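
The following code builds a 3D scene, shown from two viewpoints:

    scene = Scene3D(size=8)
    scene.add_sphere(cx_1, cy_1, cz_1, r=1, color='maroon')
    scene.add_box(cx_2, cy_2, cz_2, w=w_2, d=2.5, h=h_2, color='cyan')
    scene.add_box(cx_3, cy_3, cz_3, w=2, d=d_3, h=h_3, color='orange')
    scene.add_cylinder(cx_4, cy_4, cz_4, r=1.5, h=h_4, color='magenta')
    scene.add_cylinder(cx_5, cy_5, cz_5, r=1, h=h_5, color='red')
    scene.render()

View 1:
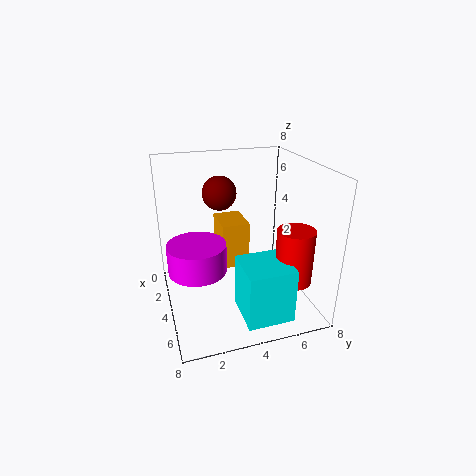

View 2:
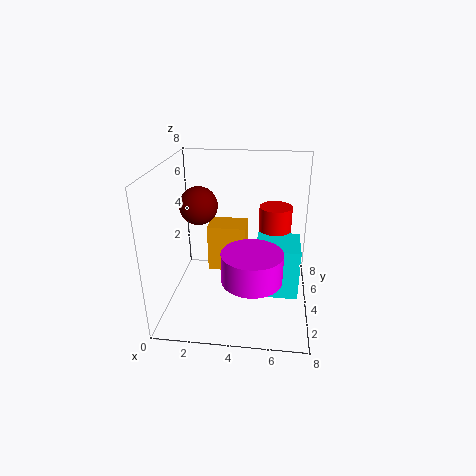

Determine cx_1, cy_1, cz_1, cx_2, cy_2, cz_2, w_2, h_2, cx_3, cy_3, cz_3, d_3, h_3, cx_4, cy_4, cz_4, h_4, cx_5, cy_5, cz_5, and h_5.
cx_1 = 2
cy_1 = 3.5
cz_1 = 6
cx_2 = 5
cy_2 = 3.5
cz_2 = 0.5
w_2 = 2.5
h_2 = 3
cx_3 = 2.5
cy_3 = 3
cz_3 = 2.5
d_3 = 1.5
h_3 = 2.5
cx_4 = 5
cy_4 = 1.5
cz_4 = 3
h_4 = 1.5
cx_5 = 6
cy_5 = 6.5
cz_5 = 2
h_5 = 3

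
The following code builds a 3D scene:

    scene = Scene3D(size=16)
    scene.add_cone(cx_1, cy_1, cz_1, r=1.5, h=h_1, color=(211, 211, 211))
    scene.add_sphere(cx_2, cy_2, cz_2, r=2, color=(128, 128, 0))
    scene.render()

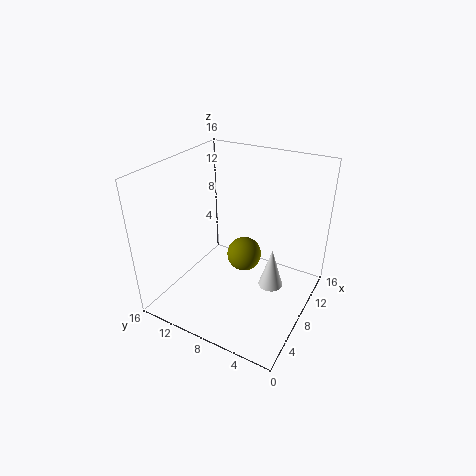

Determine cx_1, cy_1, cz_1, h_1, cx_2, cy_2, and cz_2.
cx_1 = 11
cy_1 = 5
cz_1 = 0.5
h_1 = 5
cx_2 = 9.5
cy_2 = 8
cz_2 = 5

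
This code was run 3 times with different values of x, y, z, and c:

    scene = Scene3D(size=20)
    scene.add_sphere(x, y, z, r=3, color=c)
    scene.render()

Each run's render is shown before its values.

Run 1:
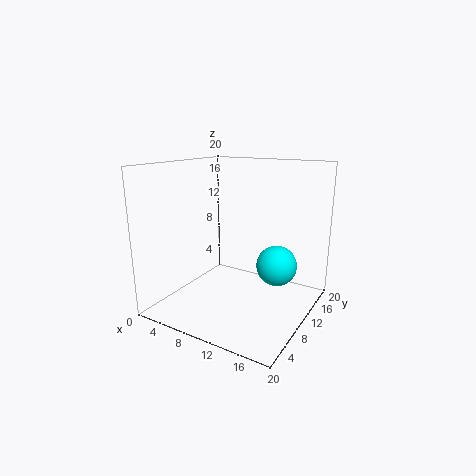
x = 14
y = 14.5
z = 5
c = 'cyan'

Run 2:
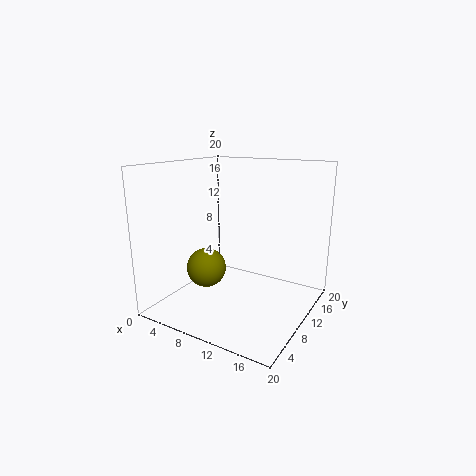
x = 4
y = 10.5
z = 4
c = 'olive'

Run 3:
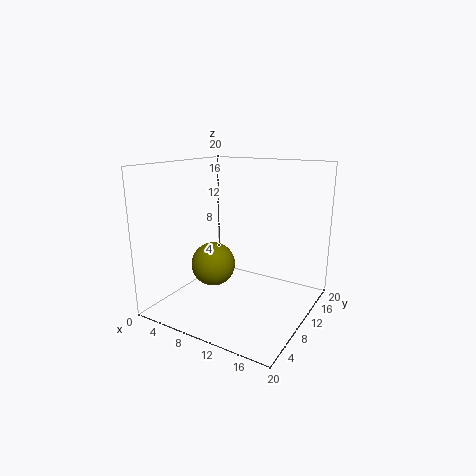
x = 7.5
y = 7.5
z = 6.5
c = 'olive'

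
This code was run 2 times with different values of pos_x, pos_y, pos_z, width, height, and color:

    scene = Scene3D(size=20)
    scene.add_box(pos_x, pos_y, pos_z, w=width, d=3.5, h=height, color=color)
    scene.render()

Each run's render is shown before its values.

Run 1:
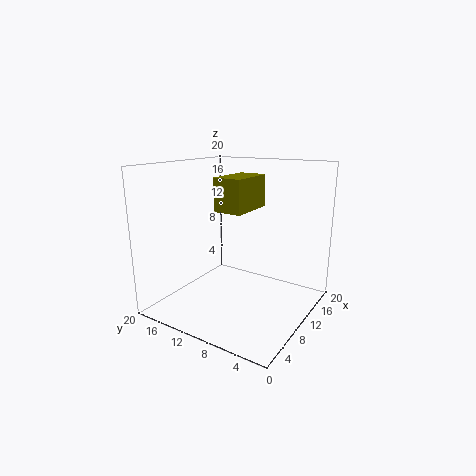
pos_x = 4; pos_y = 6; pos_z = 15; width = 6; height = 4; color = 'olive'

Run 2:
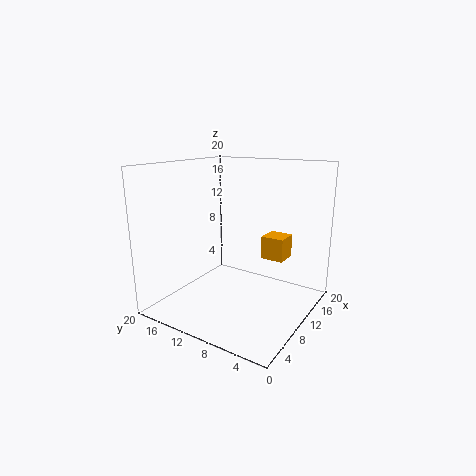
pos_x = 15; pos_y = 5.5; pos_z = 5.5; width = 3.5; height = 3.5; color = 'orange'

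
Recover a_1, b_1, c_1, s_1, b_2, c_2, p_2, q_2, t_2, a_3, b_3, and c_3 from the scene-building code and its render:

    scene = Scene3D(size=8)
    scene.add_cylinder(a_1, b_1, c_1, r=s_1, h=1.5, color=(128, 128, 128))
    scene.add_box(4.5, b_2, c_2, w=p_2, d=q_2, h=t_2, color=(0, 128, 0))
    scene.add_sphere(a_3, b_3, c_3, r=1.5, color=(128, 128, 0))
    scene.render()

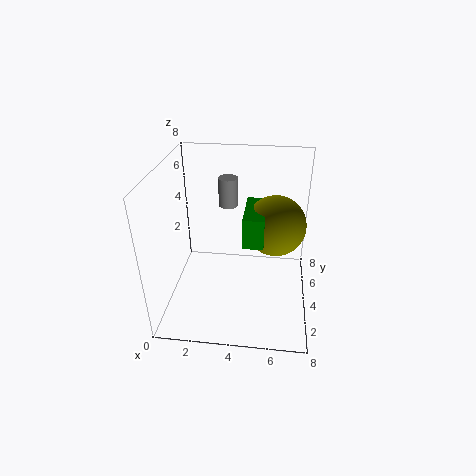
a_1 = 3.5; b_1 = 4; c_1 = 6; s_1 = 0.5; b_2 = 1.5; c_2 = 5; p_2 = 1; q_2 = 2.5; t_2 = 1.5; a_3 = 6; b_3 = 3; c_3 = 5.5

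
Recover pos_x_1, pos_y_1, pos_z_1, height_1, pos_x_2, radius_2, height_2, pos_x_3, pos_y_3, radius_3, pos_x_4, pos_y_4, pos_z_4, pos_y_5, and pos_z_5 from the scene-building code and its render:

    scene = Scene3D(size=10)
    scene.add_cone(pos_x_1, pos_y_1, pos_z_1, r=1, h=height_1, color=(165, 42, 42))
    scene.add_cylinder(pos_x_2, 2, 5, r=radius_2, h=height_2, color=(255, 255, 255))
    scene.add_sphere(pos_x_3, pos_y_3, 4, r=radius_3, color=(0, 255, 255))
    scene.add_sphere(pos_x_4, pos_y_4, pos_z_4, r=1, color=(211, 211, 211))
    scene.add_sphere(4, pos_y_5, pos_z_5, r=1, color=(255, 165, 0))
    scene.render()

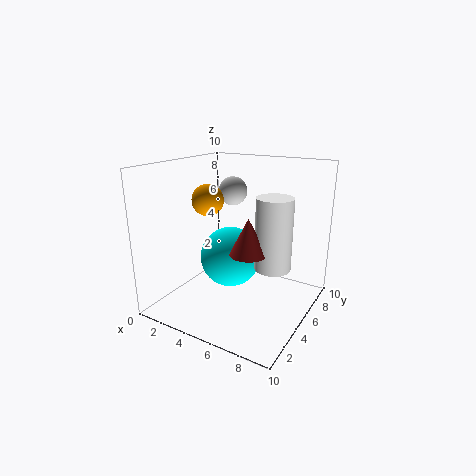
pos_x_1 = 8, pos_y_1 = 1, pos_z_1 = 6, height_1 = 2, pos_x_2 = 9, radius_2 = 1, height_2 = 4, pos_x_3 = 5, pos_y_3 = 4, radius_3 = 2, pos_x_4 = 4, pos_y_4 = 6, pos_z_4 = 8, pos_y_5 = 3, pos_z_5 = 8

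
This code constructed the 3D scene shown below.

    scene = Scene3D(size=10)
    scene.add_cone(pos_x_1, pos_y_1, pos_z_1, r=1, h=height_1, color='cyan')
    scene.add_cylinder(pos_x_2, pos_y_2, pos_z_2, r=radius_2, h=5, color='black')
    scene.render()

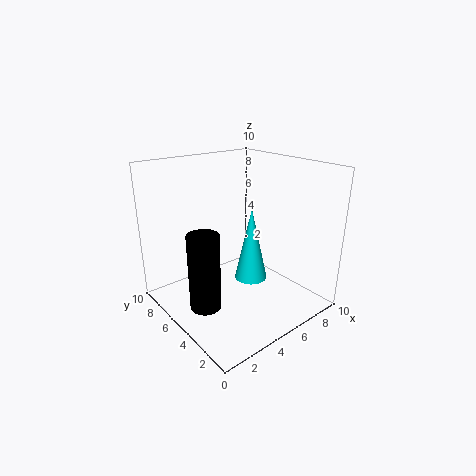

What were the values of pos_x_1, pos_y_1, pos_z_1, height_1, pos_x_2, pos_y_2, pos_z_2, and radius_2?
pos_x_1 = 4; pos_y_1 = 2.5; pos_z_1 = 3.5; height_1 = 4.5; pos_x_2 = 1.5; pos_y_2 = 4; pos_z_2 = 1.5; radius_2 = 1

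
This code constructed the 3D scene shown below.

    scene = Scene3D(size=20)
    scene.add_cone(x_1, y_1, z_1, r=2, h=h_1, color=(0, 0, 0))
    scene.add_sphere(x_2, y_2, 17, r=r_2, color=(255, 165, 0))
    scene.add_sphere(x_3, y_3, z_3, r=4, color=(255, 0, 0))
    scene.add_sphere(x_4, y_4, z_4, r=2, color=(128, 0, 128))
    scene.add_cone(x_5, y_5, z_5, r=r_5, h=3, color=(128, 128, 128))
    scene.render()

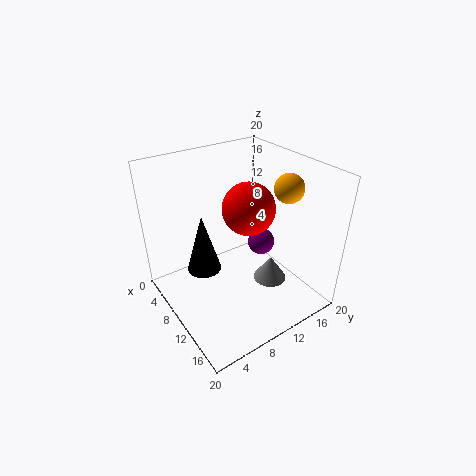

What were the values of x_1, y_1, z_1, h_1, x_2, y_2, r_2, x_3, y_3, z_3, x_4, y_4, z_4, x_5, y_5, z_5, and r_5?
x_1 = 13, y_1 = 3, z_1 = 10, h_1 = 7, x_2 = 13, y_2 = 16, r_2 = 2, x_3 = 7, y_3 = 14, z_3 = 12, x_4 = 9, y_4 = 15, z_4 = 7, x_5 = 17, y_5 = 10, z_5 = 8, r_5 = 2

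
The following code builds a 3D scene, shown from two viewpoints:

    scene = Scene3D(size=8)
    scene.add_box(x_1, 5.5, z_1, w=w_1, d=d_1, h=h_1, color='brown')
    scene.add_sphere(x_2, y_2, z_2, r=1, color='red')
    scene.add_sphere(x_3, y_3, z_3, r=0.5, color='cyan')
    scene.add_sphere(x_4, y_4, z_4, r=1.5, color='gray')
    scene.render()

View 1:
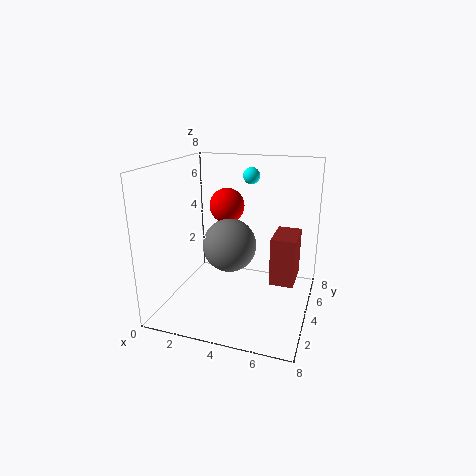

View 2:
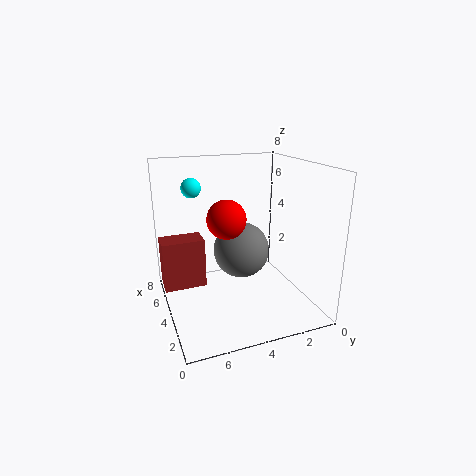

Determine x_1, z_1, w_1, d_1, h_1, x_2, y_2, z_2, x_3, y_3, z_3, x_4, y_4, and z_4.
x_1 = 5.5; z_1 = 0.5; w_1 = 1.5; d_1 = 2.5; h_1 = 3; x_2 = 3; y_2 = 5; z_2 = 5.5; x_3 = 4; y_3 = 6.5; z_3 = 7; x_4 = 3.5; y_4 = 4; z_4 = 3.5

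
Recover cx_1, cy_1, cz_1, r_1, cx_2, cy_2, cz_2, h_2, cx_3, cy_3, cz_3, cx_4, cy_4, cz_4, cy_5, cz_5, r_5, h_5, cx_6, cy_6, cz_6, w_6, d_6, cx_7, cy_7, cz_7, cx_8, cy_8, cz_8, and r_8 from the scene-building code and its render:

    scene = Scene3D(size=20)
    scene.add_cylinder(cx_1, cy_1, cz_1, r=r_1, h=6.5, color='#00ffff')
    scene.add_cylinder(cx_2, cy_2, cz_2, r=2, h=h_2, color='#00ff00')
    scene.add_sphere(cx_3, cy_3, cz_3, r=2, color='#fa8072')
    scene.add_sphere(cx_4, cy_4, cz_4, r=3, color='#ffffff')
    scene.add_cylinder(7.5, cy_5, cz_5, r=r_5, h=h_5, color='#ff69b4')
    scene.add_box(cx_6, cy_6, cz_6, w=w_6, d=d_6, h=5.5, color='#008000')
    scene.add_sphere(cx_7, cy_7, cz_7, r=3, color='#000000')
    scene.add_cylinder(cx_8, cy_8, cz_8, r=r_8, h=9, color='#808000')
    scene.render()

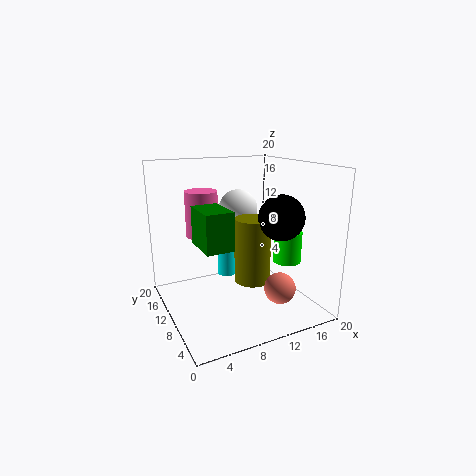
cx_1 = 11; cy_1 = 16; cz_1 = 2; r_1 = 1.5; cx_2 = 17; cy_2 = 8; cz_2 = 6; h_2 = 4.5; cx_3 = 12.5; cy_3 = 3; cz_3 = 5; cx_4 = 13; cy_4 = 16; cz_4 = 12.5; cy_5 = 17.5; cz_5 = 8.5; r_5 = 2.5; h_5 = 7; cx_6 = 5; cy_6 = 9; cz_6 = 8.5; w_6 = 4; d_6 = 6; cx_7 = 14; cy_7 = 5.5; cz_7 = 13.5; cx_8 = 11.5; cy_8 = 8.5; cz_8 = 4; r_8 = 2.5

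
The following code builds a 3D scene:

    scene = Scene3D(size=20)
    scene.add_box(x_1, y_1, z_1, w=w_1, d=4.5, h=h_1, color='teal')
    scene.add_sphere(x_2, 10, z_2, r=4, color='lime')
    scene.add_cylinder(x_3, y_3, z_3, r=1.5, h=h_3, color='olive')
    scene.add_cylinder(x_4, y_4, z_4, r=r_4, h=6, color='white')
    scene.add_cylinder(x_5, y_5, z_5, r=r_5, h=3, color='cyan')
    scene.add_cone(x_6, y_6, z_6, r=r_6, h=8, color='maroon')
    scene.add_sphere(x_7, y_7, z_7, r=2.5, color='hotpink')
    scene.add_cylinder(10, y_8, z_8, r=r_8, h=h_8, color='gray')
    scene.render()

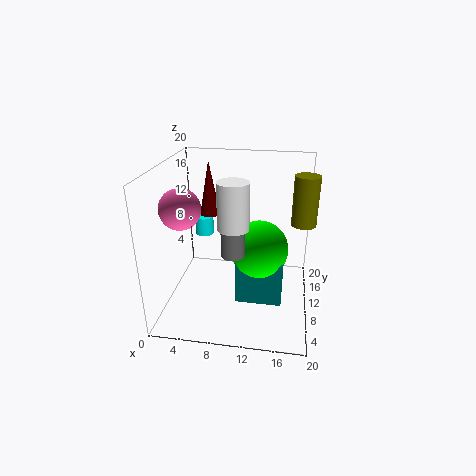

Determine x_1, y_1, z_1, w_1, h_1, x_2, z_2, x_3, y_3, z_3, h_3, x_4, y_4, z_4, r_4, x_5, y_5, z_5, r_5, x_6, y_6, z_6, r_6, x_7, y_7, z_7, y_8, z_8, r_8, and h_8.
x_1 = 10
y_1 = 7.5
z_1 = 1
w_1 = 6.5
h_1 = 6.5
x_2 = 13
z_2 = 8.5
x_3 = 18.5
y_3 = 7
z_3 = 14
h_3 = 6
x_4 = 10
y_4 = 6.5
z_4 = 13
r_4 = 2
x_5 = 3
y_5 = 18
z_5 = 6.5
r_5 = 1.5
x_6 = 5
y_6 = 14.5
z_6 = 11.5
r_6 = 1.5
x_7 = 4
y_7 = 4.5
z_7 = 16
y_8 = 6
z_8 = 9.5
r_8 = 1.5
h_8 = 4.5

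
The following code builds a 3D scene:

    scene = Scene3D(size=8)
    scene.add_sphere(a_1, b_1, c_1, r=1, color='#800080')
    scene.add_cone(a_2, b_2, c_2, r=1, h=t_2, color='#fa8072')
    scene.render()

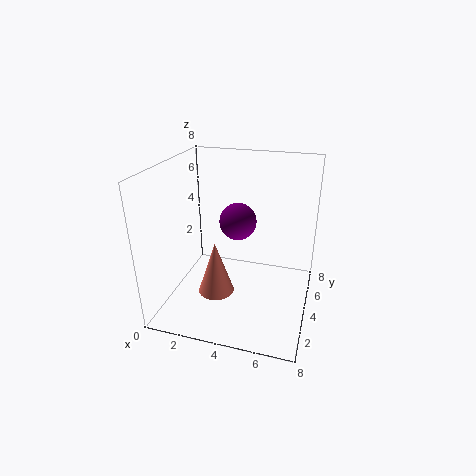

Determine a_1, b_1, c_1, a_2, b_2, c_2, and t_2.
a_1 = 4; b_1 = 4; c_1 = 5; a_2 = 3; b_2 = 3; c_2 = 1; t_2 = 3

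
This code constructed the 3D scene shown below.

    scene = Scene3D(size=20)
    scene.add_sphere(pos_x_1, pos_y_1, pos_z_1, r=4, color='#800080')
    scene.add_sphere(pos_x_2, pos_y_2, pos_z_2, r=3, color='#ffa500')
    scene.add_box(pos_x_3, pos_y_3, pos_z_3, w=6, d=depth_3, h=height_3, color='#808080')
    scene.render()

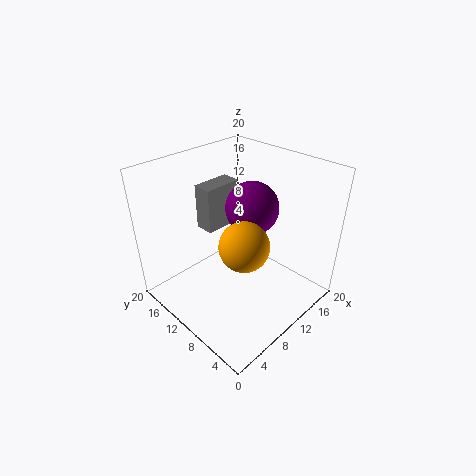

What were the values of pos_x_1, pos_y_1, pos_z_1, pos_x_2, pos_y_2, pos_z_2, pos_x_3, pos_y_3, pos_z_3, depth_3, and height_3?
pos_x_1 = 15; pos_y_1 = 12; pos_z_1 = 12; pos_x_2 = 6; pos_y_2 = 5; pos_z_2 = 13; pos_x_3 = 10; pos_y_3 = 16; pos_z_3 = 8; depth_3 = 3; height_3 = 7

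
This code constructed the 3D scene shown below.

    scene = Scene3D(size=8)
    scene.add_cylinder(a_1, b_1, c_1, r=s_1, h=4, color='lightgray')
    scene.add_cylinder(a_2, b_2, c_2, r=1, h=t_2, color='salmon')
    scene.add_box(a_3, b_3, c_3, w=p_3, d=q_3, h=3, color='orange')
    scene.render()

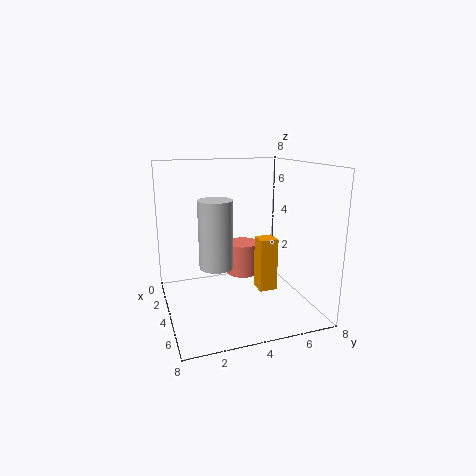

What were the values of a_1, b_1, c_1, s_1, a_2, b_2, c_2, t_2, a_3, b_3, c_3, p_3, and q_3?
a_1 = 3
b_1 = 3
c_1 = 2
s_1 = 1
a_2 = 2
b_2 = 5
c_2 = 1
t_2 = 2
a_3 = 4
b_3 = 5
c_3 = 1
p_3 = 1
q_3 = 1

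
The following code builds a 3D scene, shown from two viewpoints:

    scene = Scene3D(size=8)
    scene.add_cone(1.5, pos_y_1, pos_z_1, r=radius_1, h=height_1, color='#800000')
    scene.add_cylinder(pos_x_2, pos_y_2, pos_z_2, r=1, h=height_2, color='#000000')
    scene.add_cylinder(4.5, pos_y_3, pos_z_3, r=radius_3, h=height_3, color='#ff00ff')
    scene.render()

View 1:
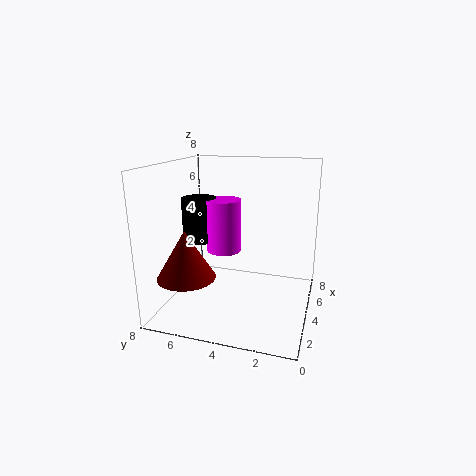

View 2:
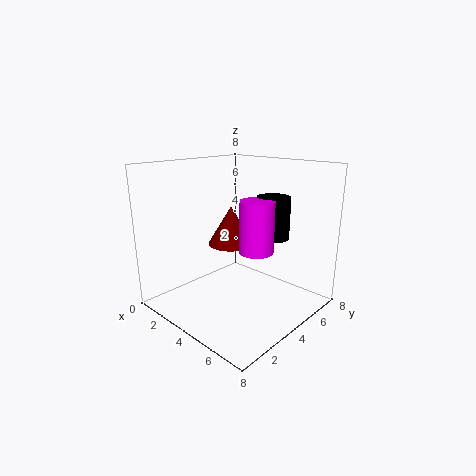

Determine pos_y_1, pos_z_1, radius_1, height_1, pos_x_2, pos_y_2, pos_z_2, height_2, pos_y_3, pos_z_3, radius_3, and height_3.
pos_y_1 = 6, pos_z_1 = 2.5, radius_1 = 1.5, height_1 = 2.5, pos_x_2 = 4.5, pos_y_2 = 6.5, pos_z_2 = 3.5, height_2 = 2.5, pos_y_3 = 5, pos_z_3 = 3, radius_3 = 1, height_3 = 3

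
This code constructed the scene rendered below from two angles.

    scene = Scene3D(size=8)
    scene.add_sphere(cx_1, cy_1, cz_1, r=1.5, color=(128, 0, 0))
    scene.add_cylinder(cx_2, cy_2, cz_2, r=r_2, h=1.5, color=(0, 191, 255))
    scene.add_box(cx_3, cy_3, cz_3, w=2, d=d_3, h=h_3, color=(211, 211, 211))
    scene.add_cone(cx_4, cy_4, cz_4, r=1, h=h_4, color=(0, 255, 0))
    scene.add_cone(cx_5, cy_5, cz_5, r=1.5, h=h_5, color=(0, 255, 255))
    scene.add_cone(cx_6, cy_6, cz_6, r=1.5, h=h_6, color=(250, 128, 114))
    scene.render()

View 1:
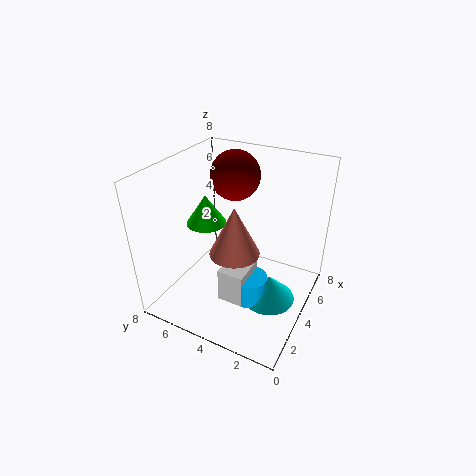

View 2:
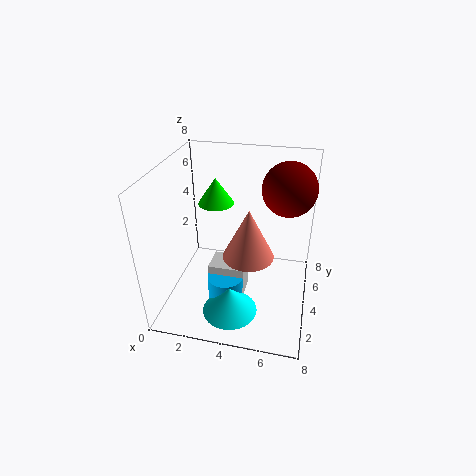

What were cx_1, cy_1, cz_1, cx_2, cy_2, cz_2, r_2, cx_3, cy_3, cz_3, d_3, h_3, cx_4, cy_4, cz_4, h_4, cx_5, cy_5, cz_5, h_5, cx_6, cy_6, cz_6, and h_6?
cx_1 = 6.5, cy_1 = 5.5, cz_1 = 6.5, cx_2 = 3.5, cy_2 = 3, cz_2 = 0.5, r_2 = 1, cx_3 = 2.5, cy_3 = 3, cz_3 = 0.5, d_3 = 1.5, h_3 = 2, cx_4 = 2.5, cy_4 = 5, cz_4 = 5.5, h_4 = 1.5, cx_5 = 4, cy_5 = 2, cz_5 = 0.5, h_5 = 1.5, cx_6 = 4.5, cy_6 = 4.5, cz_6 = 2.5, h_6 = 3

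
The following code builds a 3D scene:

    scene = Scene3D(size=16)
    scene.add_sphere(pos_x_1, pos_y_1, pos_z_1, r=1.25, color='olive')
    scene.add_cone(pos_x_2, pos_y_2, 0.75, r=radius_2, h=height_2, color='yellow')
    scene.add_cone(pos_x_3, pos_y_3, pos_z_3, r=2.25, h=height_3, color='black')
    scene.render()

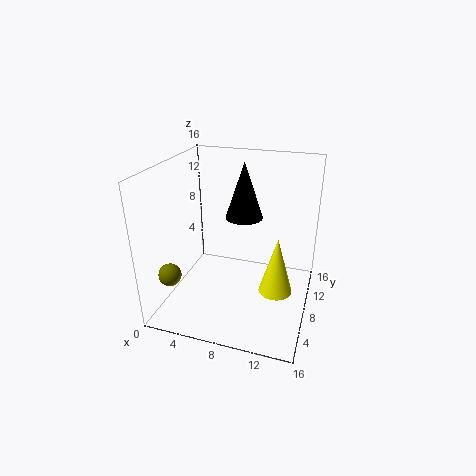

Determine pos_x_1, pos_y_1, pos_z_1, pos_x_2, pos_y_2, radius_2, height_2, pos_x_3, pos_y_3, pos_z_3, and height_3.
pos_x_1 = 1.5
pos_y_1 = 3.75
pos_z_1 = 4.5
pos_x_2 = 12.25
pos_y_2 = 9.5
radius_2 = 2
height_2 = 7
pos_x_3 = 7.5
pos_y_3 = 12
pos_z_3 = 8.75
height_3 = 6.75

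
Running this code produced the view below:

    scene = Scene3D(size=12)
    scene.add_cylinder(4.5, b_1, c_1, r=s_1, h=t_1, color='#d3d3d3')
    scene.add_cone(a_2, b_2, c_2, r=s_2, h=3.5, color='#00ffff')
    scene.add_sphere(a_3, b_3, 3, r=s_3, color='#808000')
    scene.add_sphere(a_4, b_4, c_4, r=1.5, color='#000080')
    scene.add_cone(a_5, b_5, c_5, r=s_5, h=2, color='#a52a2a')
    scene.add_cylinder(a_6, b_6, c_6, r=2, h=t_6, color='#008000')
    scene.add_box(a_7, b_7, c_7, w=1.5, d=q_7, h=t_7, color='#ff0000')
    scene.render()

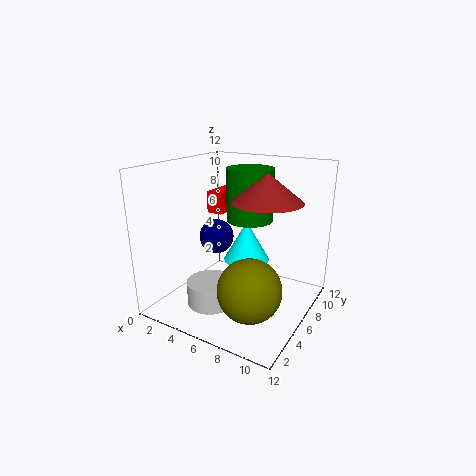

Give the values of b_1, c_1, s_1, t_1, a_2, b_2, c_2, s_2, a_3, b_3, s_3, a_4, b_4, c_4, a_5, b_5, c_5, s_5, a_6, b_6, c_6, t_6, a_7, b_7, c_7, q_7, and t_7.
b_1 = 4
c_1 = 0.5
s_1 = 2
t_1 = 2
a_2 = 6
b_2 = 7.5
c_2 = 3.5
s_2 = 2
a_3 = 8.5
b_3 = 3.5
s_3 = 2.5
a_4 = 3.5
b_4 = 6.5
c_4 = 5.5
a_5 = 9.5
b_5 = 4
c_5 = 10
s_5 = 2.5
a_6 = 6
b_6 = 8
c_6 = 7
t_6 = 4.5
a_7 = 1.5
b_7 = 8
c_7 = 7
q_7 = 4
t_7 = 2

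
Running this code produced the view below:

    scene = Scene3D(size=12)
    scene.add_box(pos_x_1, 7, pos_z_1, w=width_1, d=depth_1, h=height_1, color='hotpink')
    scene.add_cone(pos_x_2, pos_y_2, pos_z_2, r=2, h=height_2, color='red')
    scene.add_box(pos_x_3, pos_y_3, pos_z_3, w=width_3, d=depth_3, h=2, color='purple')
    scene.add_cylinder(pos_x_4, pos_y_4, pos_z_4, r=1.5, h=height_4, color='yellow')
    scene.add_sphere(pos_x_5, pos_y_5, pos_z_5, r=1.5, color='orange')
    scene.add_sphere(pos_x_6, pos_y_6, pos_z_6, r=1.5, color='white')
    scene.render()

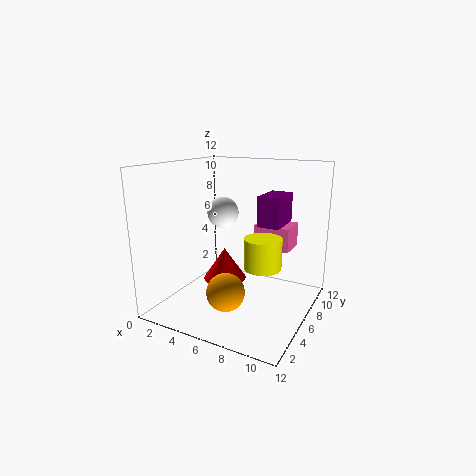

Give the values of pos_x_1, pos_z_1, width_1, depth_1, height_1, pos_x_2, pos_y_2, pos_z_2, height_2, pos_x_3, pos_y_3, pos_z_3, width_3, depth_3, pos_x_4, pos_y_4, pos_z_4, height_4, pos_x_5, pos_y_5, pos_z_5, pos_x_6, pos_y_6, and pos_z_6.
pos_x_1 = 7
pos_z_1 = 5
width_1 = 3
depth_1 = 2.5
height_1 = 2
pos_x_2 = 3.5
pos_y_2 = 8
pos_z_2 = 1
height_2 = 3
pos_x_3 = 9.5
pos_y_3 = 2
pos_z_3 = 8.5
width_3 = 1.5
depth_3 = 2.5
pos_x_4 = 8.5
pos_y_4 = 5.5
pos_z_4 = 4
height_4 = 2.5
pos_x_5 = 6.5
pos_y_5 = 3
pos_z_5 = 2.5
pos_x_6 = 2.5
pos_y_6 = 9.5
pos_z_6 = 7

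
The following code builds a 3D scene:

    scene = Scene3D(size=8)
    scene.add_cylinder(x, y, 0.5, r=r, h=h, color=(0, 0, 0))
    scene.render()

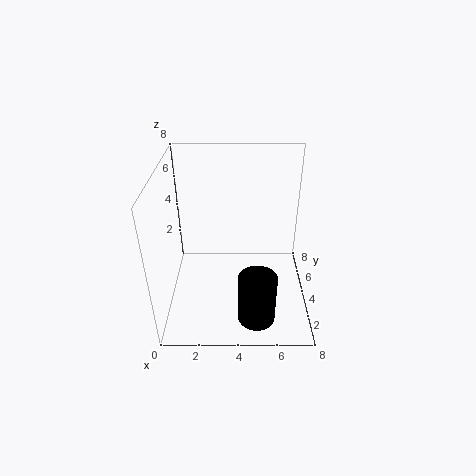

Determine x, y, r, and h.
x = 5
y = 1.5
r = 1
h = 2.75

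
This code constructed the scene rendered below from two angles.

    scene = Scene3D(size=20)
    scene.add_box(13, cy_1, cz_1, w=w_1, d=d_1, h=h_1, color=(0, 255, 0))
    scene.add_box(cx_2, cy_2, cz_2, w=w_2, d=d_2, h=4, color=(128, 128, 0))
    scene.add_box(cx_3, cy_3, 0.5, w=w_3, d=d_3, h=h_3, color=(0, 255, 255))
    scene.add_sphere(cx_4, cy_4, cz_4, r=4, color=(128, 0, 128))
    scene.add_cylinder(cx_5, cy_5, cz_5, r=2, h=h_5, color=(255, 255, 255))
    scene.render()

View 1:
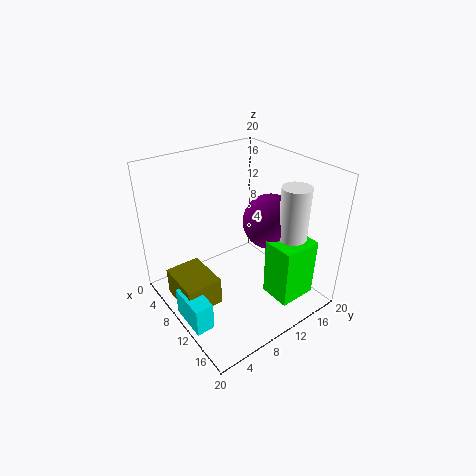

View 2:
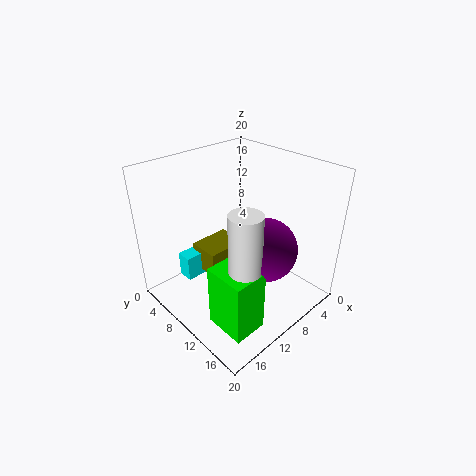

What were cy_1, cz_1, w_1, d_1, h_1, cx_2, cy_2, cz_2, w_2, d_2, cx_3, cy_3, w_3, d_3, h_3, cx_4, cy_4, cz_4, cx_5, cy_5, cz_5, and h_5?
cy_1 = 12.5, cz_1 = 1.5, w_1 = 4.5, d_1 = 5.5, h_1 = 8.5, cx_2 = 5, cy_2 = 1, cz_2 = 1.5, w_2 = 6.5, d_2 = 5, cx_3 = 8.5, cy_3 = 0.5, w_3 = 5.5, d_3 = 2.5, h_3 = 4, cx_4 = 10.5, cy_4 = 15.5, cz_4 = 11, cx_5 = 14.5, cy_5 = 16, cz_5 = 8.5, h_5 = 9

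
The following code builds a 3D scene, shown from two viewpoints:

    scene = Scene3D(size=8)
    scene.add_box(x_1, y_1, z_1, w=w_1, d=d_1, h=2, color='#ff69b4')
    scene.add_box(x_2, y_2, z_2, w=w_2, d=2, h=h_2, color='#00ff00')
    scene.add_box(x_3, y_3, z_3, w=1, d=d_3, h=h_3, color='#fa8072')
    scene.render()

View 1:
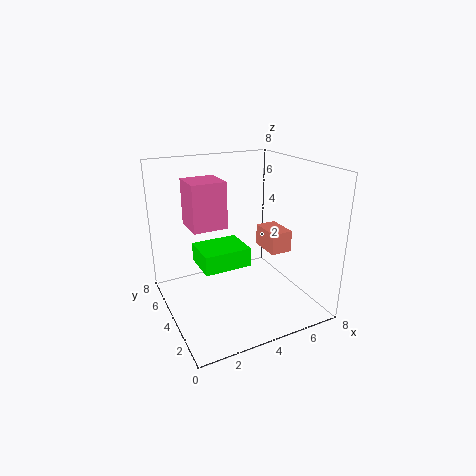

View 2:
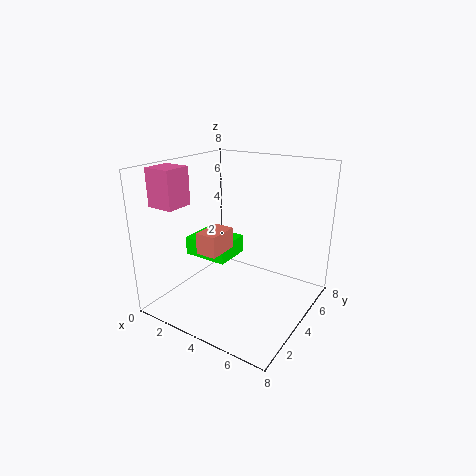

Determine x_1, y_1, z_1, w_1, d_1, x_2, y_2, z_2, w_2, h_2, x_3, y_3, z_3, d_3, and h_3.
x_1 = 0.5, y_1 = 1, z_1 = 6, w_1 = 1.5, d_1 = 1.5, x_2 = 1.5, y_2 = 2.5, z_2 = 3, w_2 = 2.5, h_2 = 1, x_3 = 4, y_3 = 0.5, z_3 = 4.5, d_3 = 1.5, h_3 = 1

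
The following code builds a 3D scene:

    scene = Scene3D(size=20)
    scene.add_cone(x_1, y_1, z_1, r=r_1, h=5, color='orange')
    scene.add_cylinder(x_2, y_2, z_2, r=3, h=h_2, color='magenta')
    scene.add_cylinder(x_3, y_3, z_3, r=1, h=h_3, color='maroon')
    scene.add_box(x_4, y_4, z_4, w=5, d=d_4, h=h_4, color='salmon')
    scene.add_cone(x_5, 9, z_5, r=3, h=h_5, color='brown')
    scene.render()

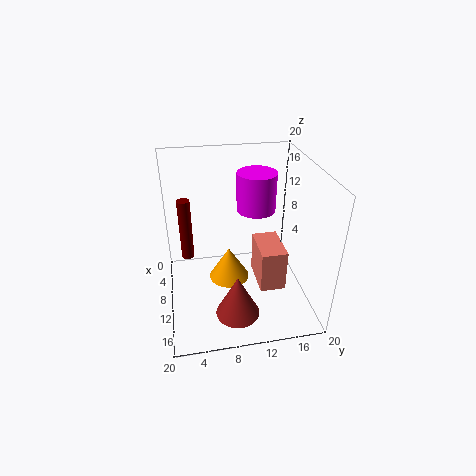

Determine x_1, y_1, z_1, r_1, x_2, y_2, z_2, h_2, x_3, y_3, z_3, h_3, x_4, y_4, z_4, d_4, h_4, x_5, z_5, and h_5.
x_1 = 8
y_1 = 9
z_1 = 2
r_1 = 3
x_2 = 4
y_2 = 14
z_2 = 11
h_2 = 6
x_3 = 3
y_3 = 3
z_3 = 3
h_3 = 10
x_4 = 14
y_4 = 11
z_4 = 8
d_4 = 3
h_4 = 5
x_5 = 15
z_5 = 1
h_5 = 6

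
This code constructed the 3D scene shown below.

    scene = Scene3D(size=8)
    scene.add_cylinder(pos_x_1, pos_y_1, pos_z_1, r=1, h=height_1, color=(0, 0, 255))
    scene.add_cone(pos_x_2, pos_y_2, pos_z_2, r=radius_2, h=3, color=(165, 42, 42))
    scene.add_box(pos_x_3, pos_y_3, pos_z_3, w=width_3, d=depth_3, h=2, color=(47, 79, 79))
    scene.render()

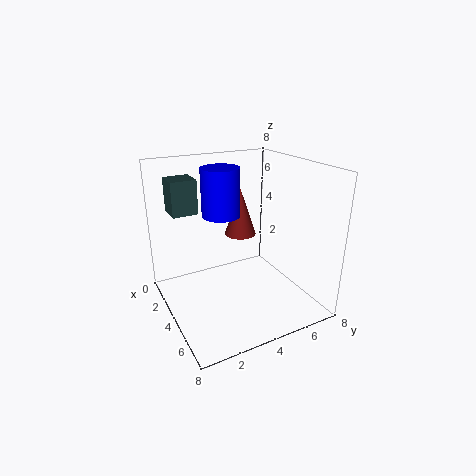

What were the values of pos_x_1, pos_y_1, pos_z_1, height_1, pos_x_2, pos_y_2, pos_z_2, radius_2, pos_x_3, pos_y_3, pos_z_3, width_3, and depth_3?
pos_x_1 = 4, pos_y_1 = 3, pos_z_1 = 5.5, height_1 = 2.5, pos_x_2 = 1.5, pos_y_2 = 5.5, pos_z_2 = 3, radius_2 = 1, pos_x_3 = 0.5, pos_y_3 = 1, pos_z_3 = 5, width_3 = 1.5, depth_3 = 1.5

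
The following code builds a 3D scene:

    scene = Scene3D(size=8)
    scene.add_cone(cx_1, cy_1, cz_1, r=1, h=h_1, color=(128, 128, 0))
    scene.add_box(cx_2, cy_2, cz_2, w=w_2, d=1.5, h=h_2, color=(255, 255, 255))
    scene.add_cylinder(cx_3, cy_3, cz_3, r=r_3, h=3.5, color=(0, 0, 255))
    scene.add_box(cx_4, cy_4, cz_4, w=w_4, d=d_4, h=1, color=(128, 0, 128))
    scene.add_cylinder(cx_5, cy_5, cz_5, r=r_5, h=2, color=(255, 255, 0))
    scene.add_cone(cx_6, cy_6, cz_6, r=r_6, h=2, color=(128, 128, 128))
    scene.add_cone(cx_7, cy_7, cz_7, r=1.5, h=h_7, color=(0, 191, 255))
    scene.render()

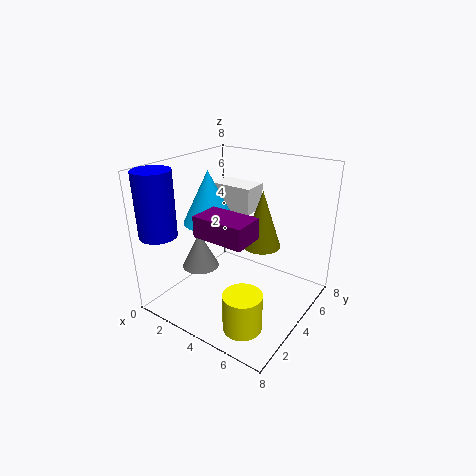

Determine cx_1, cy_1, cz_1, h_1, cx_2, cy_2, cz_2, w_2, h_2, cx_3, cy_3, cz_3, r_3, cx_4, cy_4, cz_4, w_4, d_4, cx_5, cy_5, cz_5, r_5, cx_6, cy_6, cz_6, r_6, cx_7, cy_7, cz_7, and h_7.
cx_1 = 5.5
cy_1 = 4
cz_1 = 4
h_1 = 3
cx_2 = 1.5
cy_2 = 5
cz_2 = 5
w_2 = 2.5
h_2 = 1.5
cx_3 = 1
cy_3 = 1
cz_3 = 4.5
r_3 = 1
cx_4 = 4
cy_4 = 0.5
cz_4 = 5.5
w_4 = 2.5
d_4 = 1.5
cx_5 = 6
cy_5 = 1.5
cz_5 = 0.5
r_5 = 1
cx_6 = 2.5
cy_6 = 2.5
cz_6 = 2.5
r_6 = 1
cx_7 = 2
cy_7 = 4
cz_7 = 4.5
h_7 = 3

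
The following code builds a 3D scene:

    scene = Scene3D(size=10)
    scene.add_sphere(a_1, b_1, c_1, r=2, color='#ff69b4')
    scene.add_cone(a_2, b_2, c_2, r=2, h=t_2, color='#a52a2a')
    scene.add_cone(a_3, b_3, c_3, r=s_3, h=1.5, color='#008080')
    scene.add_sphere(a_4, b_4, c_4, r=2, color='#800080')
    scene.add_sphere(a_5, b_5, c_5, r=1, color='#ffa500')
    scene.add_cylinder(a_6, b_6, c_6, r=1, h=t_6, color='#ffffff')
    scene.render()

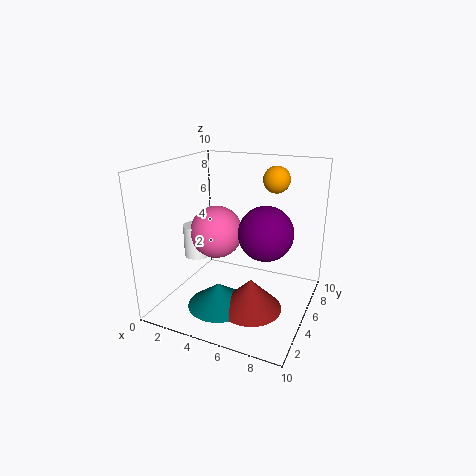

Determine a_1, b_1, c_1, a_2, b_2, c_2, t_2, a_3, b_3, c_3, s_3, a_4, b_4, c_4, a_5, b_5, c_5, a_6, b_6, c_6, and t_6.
a_1 = 2.5; b_1 = 6.5; c_1 = 4.5; a_2 = 7; b_2 = 2.5; c_2 = 1.5; t_2 = 2; a_3 = 5; b_3 = 2; c_3 = 1.5; s_3 = 2; a_4 = 6.5; b_4 = 6.5; c_4 = 5; a_5 = 6.5; b_5 = 8.5; c_5 = 8.5; a_6 = 1; b_6 = 6; c_6 = 2.5; t_6 = 2.5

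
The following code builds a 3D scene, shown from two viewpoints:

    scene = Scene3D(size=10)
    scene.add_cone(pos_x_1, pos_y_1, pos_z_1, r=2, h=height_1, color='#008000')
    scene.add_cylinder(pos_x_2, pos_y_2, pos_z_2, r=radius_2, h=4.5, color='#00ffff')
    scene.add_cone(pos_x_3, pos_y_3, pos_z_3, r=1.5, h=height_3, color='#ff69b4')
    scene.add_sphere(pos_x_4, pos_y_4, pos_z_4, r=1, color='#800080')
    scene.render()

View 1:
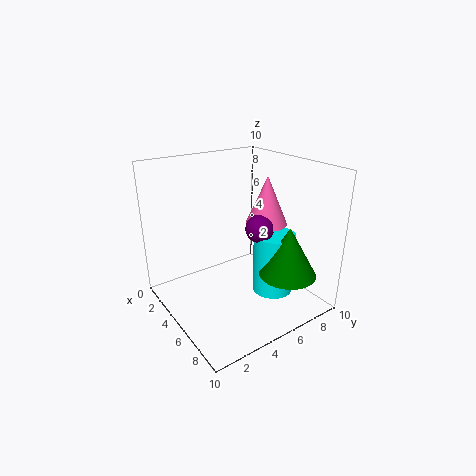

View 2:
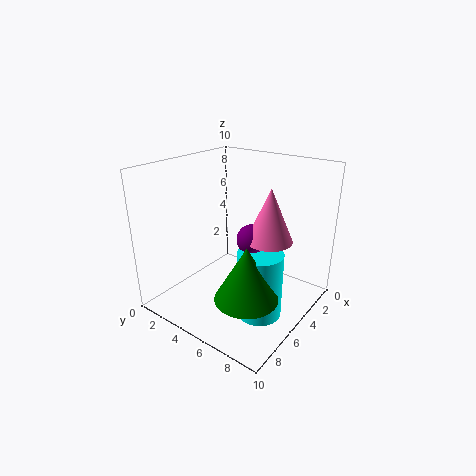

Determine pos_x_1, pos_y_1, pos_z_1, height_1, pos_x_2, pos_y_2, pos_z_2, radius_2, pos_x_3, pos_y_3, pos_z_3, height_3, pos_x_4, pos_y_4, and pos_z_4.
pos_x_1 = 7.5, pos_y_1 = 7.5, pos_z_1 = 2.5, height_1 = 3.5, pos_x_2 = 6, pos_y_2 = 7.5, pos_z_2 = 0.5, radius_2 = 1.5, pos_x_3 = 5, pos_y_3 = 7.5, pos_z_3 = 5.5, height_3 = 3.5, pos_x_4 = 5.5, pos_y_4 = 6.5, pos_z_4 = 5.5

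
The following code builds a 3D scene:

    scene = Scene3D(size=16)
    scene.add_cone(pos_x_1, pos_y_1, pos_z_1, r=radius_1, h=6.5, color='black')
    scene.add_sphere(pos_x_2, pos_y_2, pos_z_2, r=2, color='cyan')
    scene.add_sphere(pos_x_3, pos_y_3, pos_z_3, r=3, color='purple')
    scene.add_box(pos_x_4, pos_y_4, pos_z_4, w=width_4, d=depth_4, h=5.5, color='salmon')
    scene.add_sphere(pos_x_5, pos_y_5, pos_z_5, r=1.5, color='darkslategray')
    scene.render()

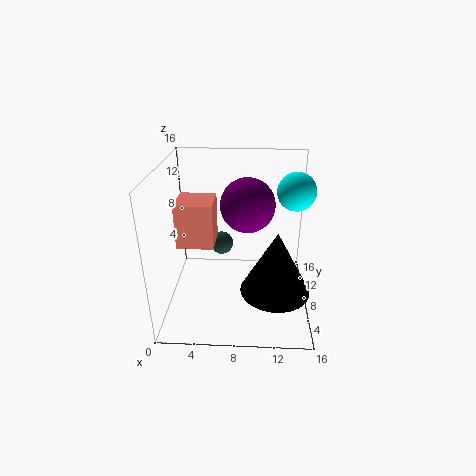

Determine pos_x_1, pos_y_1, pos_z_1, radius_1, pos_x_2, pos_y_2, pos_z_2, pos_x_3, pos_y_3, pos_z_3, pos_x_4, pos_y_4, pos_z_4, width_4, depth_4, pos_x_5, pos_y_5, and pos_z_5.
pos_x_1 = 12, pos_y_1 = 3.5, pos_z_1 = 4.5, radius_1 = 3.5, pos_x_2 = 14, pos_y_2 = 8, pos_z_2 = 13.5, pos_x_3 = 9, pos_y_3 = 9, pos_z_3 = 11.5, pos_x_4 = 0.5, pos_y_4 = 9.5, pos_z_4 = 5.5, width_4 = 4.5, depth_4 = 4.5, pos_x_5 = 5.5, pos_y_5 = 14, pos_z_5 = 4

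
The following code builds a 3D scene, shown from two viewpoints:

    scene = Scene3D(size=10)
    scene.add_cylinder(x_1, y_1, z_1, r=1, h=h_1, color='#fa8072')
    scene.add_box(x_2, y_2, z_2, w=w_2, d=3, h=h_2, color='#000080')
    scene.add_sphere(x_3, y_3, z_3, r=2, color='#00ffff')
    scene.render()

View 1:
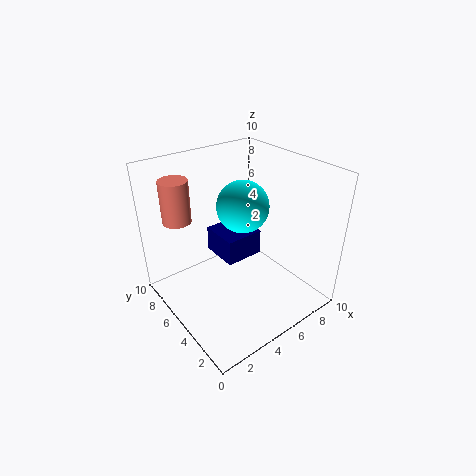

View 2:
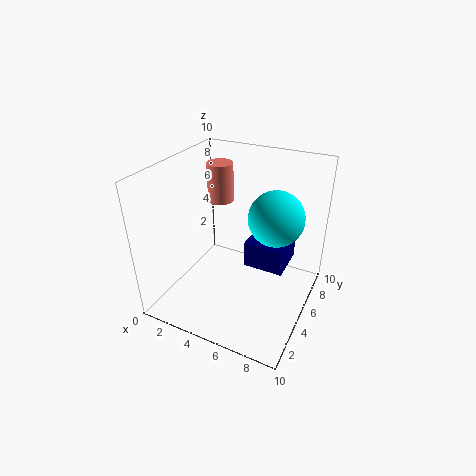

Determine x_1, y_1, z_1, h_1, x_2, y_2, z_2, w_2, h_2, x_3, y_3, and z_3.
x_1 = 2
y_1 = 8
z_1 = 6
h_1 = 3
x_2 = 5
y_2 = 6
z_2 = 2
w_2 = 3
h_2 = 2
x_3 = 7
y_3 = 7
z_3 = 6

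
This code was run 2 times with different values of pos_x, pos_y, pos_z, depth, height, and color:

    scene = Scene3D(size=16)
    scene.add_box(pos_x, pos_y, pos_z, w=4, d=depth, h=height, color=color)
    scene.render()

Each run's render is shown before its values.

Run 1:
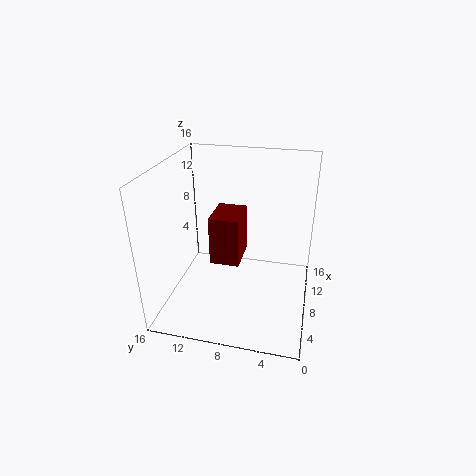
pos_x = 4
pos_y = 7
pos_z = 7
depth = 3
height = 5
color = 'maroon'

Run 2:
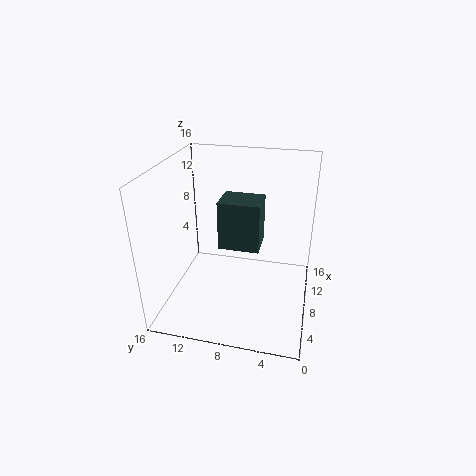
pos_x = 10
pos_y = 6
pos_z = 5
depth = 5
height = 6
color = 'darkslategray'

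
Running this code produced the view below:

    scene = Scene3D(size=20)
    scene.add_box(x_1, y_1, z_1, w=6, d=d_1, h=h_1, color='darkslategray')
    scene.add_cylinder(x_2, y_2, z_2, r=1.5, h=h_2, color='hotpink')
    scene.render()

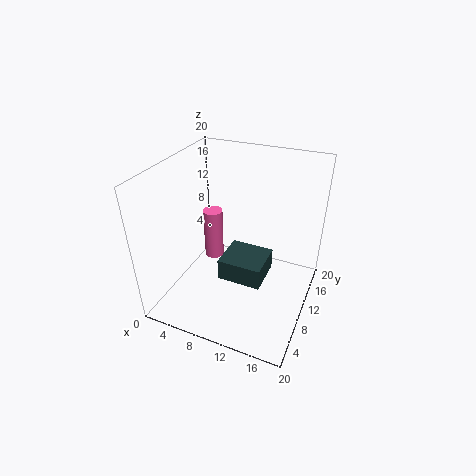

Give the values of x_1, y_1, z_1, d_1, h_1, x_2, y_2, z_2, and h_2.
x_1 = 8.5
y_1 = 6.5
z_1 = 5
d_1 = 5.5
h_1 = 3
x_2 = 4
y_2 = 14
z_2 = 3
h_2 = 8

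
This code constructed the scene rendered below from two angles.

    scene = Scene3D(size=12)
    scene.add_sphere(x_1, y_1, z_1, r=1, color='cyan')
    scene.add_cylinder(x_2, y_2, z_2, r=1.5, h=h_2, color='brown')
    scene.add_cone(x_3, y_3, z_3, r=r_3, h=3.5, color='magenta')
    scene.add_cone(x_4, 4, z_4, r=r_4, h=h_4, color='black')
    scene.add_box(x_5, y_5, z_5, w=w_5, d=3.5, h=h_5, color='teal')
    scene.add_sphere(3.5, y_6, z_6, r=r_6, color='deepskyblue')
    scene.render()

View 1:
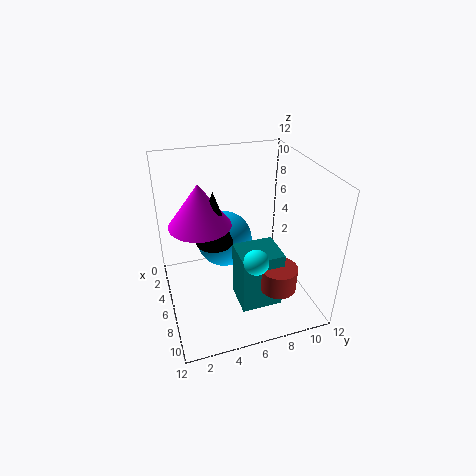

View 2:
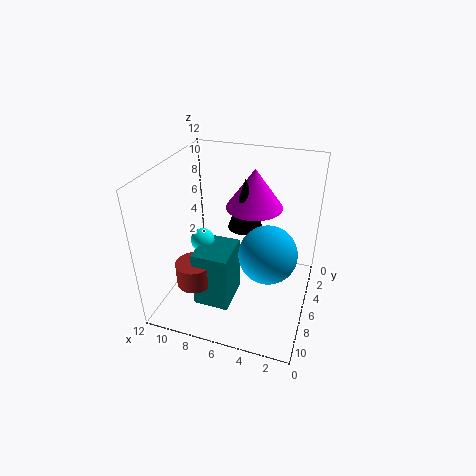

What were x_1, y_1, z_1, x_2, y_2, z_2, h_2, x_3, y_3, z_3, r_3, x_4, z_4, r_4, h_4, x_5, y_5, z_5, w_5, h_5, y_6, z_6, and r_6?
x_1 = 9; y_1 = 6.5; z_1 = 5.5; x_2 = 9; y_2 = 8.5; z_2 = 2.5; h_2 = 2; x_3 = 5.5; y_3 = 3; z_3 = 7.5; r_3 = 2.5; x_4 = 6; z_4 = 6; r_4 = 1.5; h_4 = 4.5; x_5 = 6; y_5 = 5.5; z_5 = 0.5; w_5 = 3; h_5 = 5; y_6 = 5.5; z_6 = 4.5; r_6 = 2.5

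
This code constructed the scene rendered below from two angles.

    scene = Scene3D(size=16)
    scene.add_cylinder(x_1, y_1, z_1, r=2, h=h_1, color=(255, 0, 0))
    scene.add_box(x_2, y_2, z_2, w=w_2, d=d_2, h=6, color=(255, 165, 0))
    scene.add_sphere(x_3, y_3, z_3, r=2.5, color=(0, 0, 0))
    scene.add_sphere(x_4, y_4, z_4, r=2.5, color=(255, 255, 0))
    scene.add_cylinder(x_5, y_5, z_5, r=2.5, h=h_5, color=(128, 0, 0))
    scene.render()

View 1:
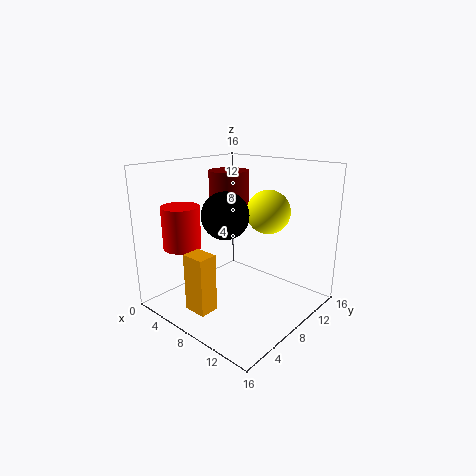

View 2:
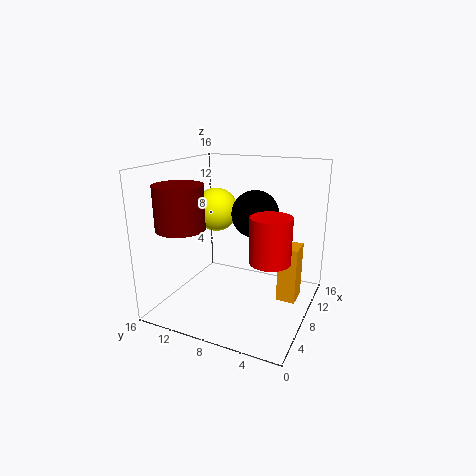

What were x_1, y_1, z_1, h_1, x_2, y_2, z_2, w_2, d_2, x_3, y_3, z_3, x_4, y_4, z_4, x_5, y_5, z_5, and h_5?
x_1 = 4.5
y_1 = 3
z_1 = 7.5
h_1 = 4.5
x_2 = 7
y_2 = 1
z_2 = 2
w_2 = 2.5
d_2 = 2
x_3 = 8
y_3 = 6
z_3 = 11
x_4 = 9.5
y_4 = 11.5
z_4 = 10.5
x_5 = 3
y_5 = 12
z_5 = 10
h_5 = 4.5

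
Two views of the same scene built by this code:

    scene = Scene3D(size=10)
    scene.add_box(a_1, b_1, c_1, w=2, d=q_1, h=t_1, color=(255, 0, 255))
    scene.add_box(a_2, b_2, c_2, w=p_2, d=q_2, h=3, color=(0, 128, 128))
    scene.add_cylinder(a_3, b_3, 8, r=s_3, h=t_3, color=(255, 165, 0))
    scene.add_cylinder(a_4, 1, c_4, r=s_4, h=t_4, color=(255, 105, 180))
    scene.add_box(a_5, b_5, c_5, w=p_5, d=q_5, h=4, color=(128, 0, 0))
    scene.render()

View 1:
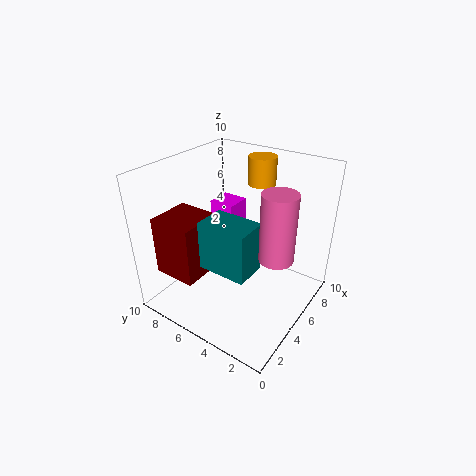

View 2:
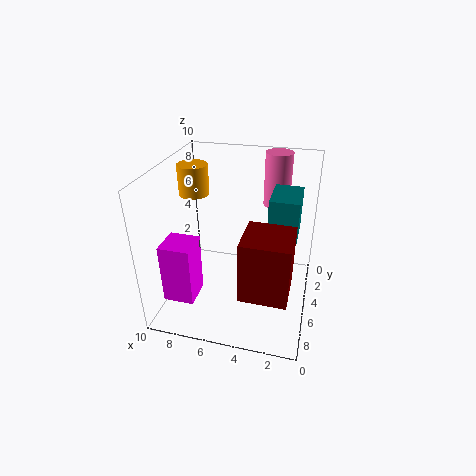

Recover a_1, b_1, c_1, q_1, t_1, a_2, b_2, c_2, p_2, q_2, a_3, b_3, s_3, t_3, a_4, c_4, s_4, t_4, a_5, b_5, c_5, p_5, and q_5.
a_1 = 7
b_1 = 7
c_1 = 2
q_1 = 2
t_1 = 4
a_2 = 1
b_2 = 2
c_2 = 5
p_2 = 2
q_2 = 3
a_3 = 8
b_3 = 5
s_3 = 1
t_3 = 2
a_4 = 3
c_4 = 6
s_4 = 1
t_4 = 4
a_5 = 1
b_5 = 6
c_5 = 3
p_5 = 3
q_5 = 3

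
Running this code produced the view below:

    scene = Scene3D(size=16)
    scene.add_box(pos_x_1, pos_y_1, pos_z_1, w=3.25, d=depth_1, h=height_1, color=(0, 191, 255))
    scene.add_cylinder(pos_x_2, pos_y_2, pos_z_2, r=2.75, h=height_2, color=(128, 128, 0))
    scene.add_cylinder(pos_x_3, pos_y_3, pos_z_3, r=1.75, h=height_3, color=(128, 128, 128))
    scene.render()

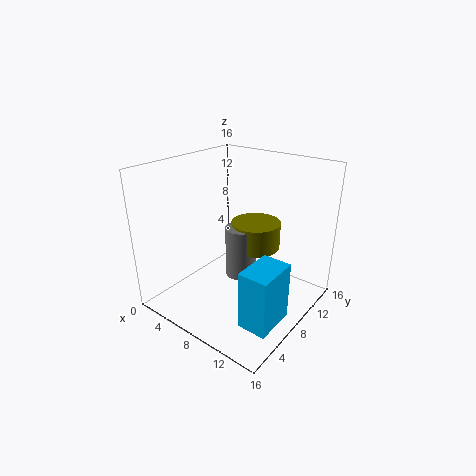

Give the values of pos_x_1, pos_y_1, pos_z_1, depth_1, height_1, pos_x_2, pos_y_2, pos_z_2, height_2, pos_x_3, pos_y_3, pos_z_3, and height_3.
pos_x_1 = 11.25
pos_y_1 = 3.75
pos_z_1 = 0.25
depth_1 = 4.75
height_1 = 6.5
pos_x_2 = 9
pos_y_2 = 10
pos_z_2 = 6.5
height_2 = 3
pos_x_3 = 8.25
pos_y_3 = 8.25
pos_z_3 = 3.5
height_3 = 5.75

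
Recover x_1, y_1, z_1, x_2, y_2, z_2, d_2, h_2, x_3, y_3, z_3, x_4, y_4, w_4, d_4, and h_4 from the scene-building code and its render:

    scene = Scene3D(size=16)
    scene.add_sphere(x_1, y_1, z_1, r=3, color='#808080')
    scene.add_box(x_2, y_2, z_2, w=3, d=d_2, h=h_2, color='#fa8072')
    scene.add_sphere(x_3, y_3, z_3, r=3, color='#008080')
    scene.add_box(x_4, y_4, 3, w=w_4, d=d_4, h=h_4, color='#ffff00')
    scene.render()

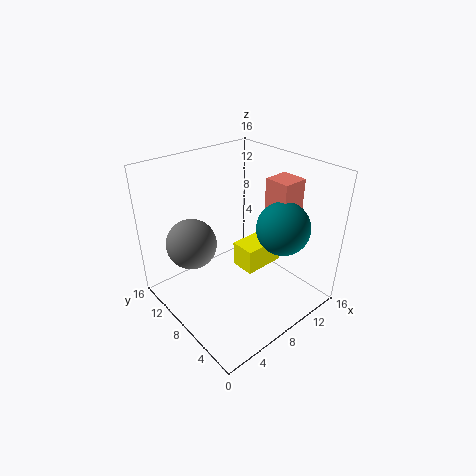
x_1 = 5; y_1 = 13; z_1 = 6; x_2 = 12; y_2 = 5; z_2 = 8; d_2 = 3; h_2 = 6; x_3 = 12; y_3 = 5; z_3 = 9; x_4 = 9; y_4 = 7; w_4 = 5; d_4 = 3; h_4 = 3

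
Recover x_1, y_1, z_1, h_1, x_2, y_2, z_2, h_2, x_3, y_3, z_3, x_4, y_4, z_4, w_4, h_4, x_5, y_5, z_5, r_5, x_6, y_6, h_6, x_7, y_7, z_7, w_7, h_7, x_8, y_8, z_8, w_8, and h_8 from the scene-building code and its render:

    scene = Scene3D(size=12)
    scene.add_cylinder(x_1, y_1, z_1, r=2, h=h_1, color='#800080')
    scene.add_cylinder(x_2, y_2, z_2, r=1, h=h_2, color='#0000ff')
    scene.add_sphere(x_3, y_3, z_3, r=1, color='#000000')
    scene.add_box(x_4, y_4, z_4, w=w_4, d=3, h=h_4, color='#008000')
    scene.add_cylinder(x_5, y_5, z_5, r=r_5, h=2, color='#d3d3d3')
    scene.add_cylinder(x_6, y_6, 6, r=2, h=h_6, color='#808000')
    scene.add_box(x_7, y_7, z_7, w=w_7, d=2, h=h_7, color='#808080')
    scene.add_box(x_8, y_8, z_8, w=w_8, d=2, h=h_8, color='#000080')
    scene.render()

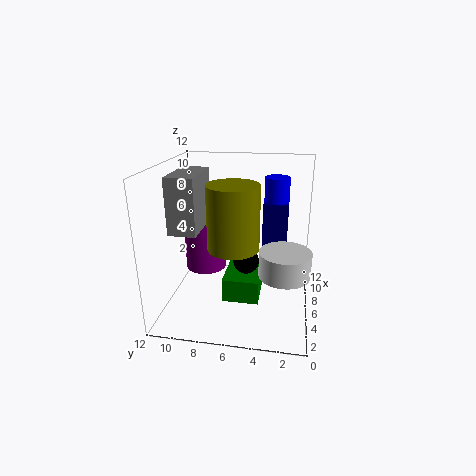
x_1 = 10; y_1 = 10; z_1 = 1; h_1 = 5; x_2 = 7; y_2 = 3; z_2 = 7; h_2 = 4; x_3 = 4; y_3 = 5; z_3 = 5; x_4 = 4; y_4 = 4; z_4 = 1; w_4 = 4; h_4 = 2; x_5 = 4; y_5 = 2; z_5 = 4; r_5 = 2; x_6 = 4; y_6 = 6; h_6 = 5; x_7 = 1; y_7 = 8; z_7 = 8; w_7 = 4; h_7 = 4; x_8 = 6; y_8 = 2; z_8 = 5; w_8 = 2; h_8 = 4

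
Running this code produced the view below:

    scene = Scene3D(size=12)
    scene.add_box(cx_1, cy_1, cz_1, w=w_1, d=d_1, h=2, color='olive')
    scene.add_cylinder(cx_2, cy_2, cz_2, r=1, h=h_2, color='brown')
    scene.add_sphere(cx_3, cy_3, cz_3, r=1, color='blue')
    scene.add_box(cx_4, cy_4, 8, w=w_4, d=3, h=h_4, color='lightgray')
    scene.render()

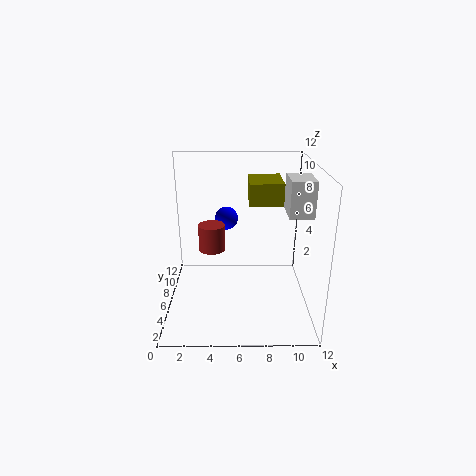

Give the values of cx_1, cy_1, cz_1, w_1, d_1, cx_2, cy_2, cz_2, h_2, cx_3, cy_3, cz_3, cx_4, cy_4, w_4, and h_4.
cx_1 = 7; cy_1 = 8; cz_1 = 8; w_1 = 3; d_1 = 4; cx_2 = 4; cy_2 = 4; cz_2 = 6; h_2 = 2; cx_3 = 5; cy_3 = 8; cz_3 = 7; cx_4 = 10; cy_4 = 5; w_4 = 2; h_4 = 3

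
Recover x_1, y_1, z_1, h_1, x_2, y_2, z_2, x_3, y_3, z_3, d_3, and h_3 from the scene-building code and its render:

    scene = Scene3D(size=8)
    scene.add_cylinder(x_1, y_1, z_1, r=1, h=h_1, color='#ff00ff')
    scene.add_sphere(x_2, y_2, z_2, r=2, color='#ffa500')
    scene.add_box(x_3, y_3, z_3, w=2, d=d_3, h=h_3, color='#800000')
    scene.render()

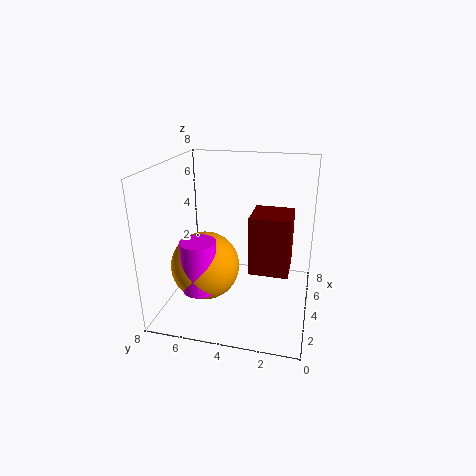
x_1 = 3
y_1 = 6
z_1 = 1
h_1 = 3
x_2 = 4
y_2 = 6
z_2 = 2
x_3 = 2
y_3 = 1
z_3 = 3
d_3 = 2
h_3 = 3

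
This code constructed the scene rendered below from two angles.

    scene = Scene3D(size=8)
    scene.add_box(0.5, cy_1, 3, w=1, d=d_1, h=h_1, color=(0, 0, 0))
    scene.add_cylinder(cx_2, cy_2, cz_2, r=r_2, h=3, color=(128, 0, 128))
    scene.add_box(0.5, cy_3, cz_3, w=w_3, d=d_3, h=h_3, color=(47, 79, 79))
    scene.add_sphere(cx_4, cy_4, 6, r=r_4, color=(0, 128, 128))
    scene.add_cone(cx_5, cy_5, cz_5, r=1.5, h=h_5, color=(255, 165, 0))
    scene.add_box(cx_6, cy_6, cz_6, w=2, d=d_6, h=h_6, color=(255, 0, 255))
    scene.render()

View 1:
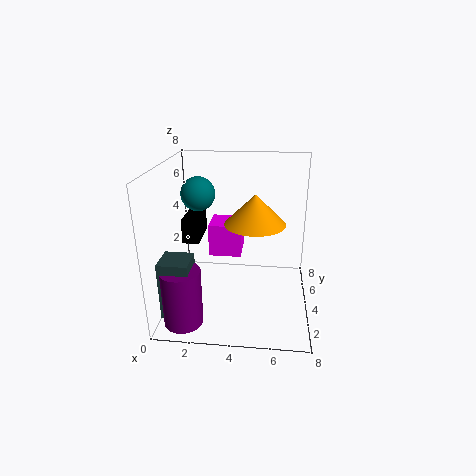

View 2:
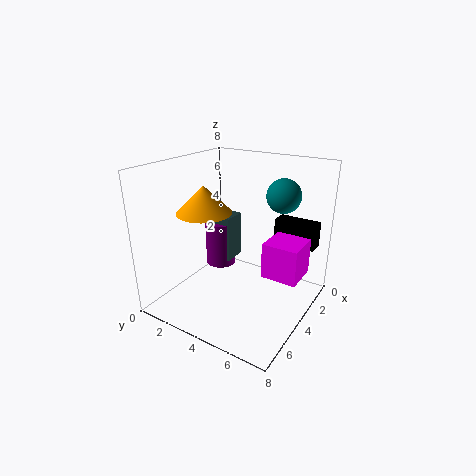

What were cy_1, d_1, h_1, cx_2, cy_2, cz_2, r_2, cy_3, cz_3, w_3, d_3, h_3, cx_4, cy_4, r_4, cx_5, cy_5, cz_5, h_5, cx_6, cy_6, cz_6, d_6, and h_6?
cy_1 = 5, d_1 = 2.5, h_1 = 1.5, cx_2 = 1.5, cy_2 = 1, cz_2 = 0.5, r_2 = 1, cy_3 = 0.5, cz_3 = 1, w_3 = 1.5, d_3 = 1.5, h_3 = 3, cx_4 = 1.5, cy_4 = 5.5, r_4 = 1, cx_5 = 5, cy_5 = 2.5, cz_5 = 5.5, h_5 = 1.5, cx_6 = 2, cy_6 = 5.5, cz_6 = 2, d_6 = 2, h_6 = 2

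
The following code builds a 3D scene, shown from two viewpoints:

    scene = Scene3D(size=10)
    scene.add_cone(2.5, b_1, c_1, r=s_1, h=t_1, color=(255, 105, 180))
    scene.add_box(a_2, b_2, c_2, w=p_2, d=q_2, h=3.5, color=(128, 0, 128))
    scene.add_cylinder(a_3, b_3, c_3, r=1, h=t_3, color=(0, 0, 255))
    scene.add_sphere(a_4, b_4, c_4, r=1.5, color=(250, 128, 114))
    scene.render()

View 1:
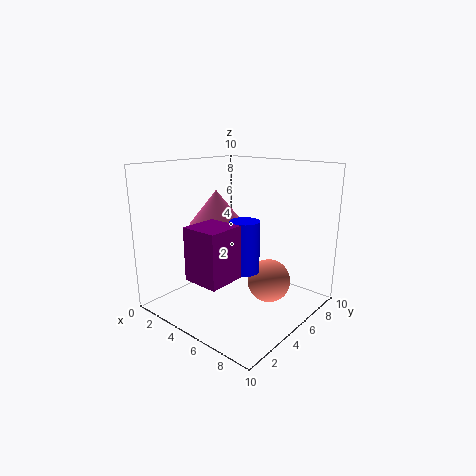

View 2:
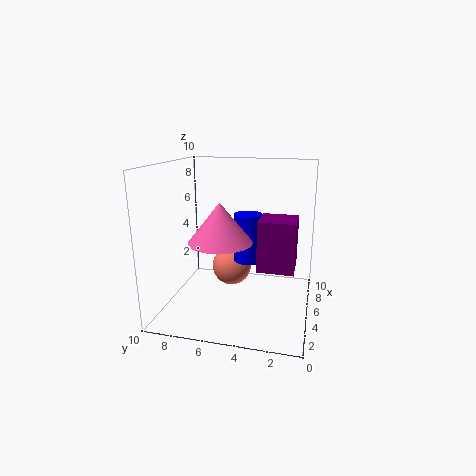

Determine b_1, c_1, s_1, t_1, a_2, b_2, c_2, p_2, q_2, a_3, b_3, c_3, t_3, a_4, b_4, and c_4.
b_1 = 5.5
c_1 = 5.5
s_1 = 2
t_1 = 2.5
a_2 = 4
b_2 = 1
c_2 = 3
p_2 = 2.5
q_2 = 2.5
a_3 = 6
b_3 = 4.5
c_3 = 3
t_3 = 3.5
a_4 = 7
b_4 = 6
c_4 = 2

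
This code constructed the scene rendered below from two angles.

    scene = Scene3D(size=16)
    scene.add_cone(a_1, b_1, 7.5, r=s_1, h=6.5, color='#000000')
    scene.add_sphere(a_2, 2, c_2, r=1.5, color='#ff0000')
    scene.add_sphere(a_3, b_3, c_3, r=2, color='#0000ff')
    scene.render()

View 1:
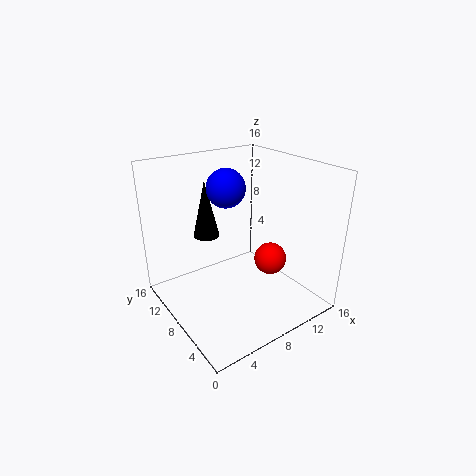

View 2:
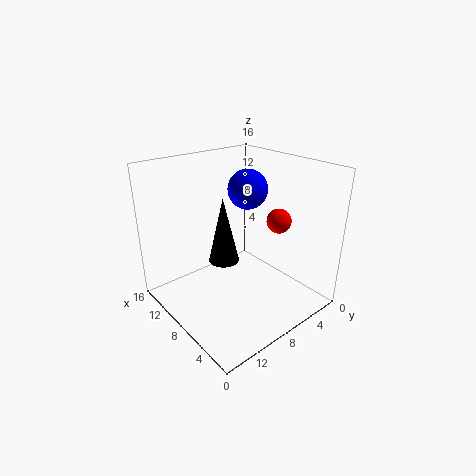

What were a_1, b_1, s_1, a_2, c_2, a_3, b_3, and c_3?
a_1 = 6, b_1 = 11.5, s_1 = 1.5, a_2 = 7.5, c_2 = 8.5, a_3 = 6.5, b_3 = 8, c_3 = 14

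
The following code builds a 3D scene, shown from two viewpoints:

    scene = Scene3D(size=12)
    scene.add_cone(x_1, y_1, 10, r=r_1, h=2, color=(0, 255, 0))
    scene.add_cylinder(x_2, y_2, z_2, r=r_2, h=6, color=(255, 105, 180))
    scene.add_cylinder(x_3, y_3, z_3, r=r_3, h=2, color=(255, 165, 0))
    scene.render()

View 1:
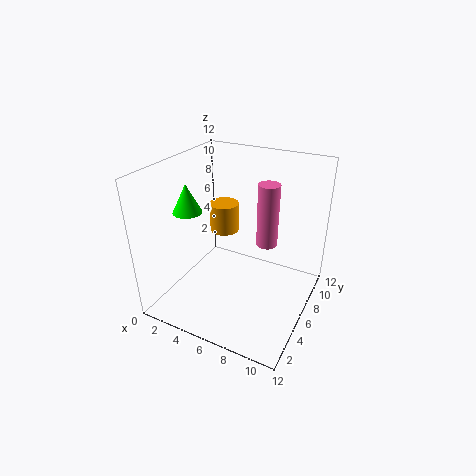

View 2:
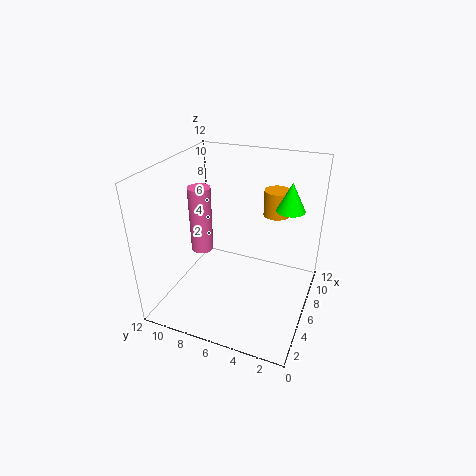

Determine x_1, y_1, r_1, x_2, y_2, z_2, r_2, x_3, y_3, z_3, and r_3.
x_1 = 4.5, y_1 = 1.5, r_1 = 1, x_2 = 7, y_2 = 10, z_2 = 3.5, r_2 = 1, x_3 = 6.5, y_3 = 3, z_3 = 8.5, r_3 = 1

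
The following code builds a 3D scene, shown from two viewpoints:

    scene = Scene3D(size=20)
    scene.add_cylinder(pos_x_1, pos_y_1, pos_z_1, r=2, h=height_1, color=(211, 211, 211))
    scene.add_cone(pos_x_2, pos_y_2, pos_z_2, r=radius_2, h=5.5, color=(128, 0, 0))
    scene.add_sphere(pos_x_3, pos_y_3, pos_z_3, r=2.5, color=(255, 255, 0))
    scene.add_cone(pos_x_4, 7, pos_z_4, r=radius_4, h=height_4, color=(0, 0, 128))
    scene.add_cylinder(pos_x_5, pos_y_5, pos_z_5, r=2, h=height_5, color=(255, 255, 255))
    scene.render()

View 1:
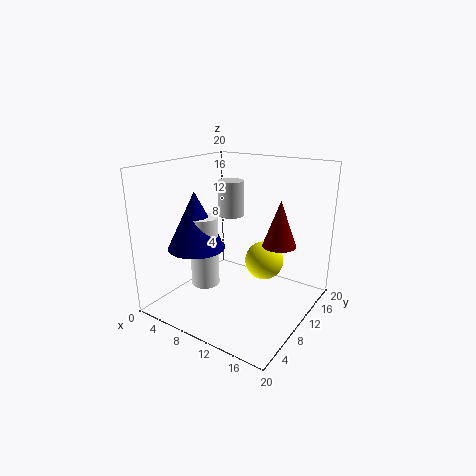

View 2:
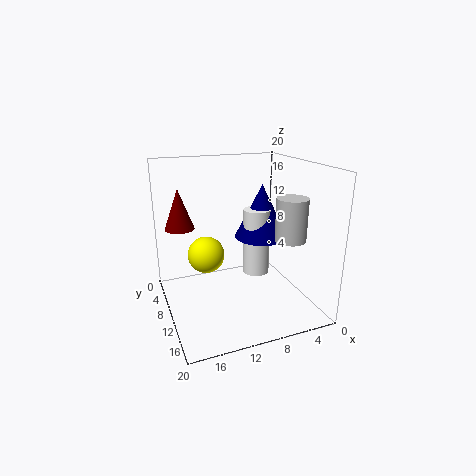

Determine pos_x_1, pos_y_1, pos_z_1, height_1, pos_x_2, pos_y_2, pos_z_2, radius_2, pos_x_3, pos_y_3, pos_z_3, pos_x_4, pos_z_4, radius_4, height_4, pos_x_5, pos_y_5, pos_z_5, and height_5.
pos_x_1 = 5
pos_y_1 = 15.5
pos_z_1 = 11
height_1 = 5.5
pos_x_2 = 17.5
pos_y_2 = 7.5
pos_z_2 = 11.5
radius_2 = 2
pos_x_3 = 14.5
pos_y_3 = 9.5
pos_z_3 = 8
pos_x_4 = 5
pos_z_4 = 8.5
radius_4 = 4
height_4 = 8
pos_x_5 = 6
pos_y_5 = 7.5
pos_z_5 = 3
height_5 = 10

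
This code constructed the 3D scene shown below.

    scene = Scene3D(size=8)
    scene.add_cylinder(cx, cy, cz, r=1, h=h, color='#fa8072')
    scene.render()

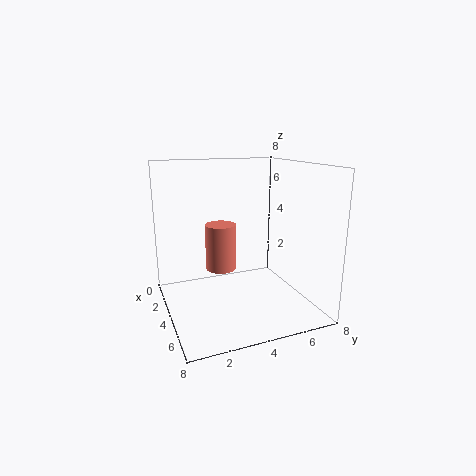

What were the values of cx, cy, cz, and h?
cx = 1, cy = 4, cz = 1, h = 3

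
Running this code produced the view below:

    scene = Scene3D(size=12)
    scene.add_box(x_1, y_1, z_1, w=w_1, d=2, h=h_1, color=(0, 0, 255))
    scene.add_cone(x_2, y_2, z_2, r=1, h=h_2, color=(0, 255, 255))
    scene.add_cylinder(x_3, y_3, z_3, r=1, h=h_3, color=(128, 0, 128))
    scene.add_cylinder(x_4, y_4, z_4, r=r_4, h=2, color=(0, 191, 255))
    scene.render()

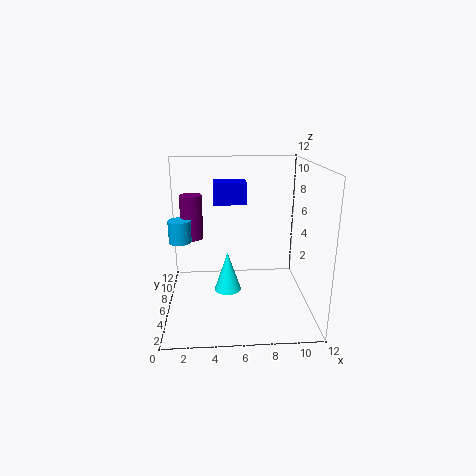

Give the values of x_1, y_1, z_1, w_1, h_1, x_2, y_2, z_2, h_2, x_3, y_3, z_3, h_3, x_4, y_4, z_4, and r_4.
x_1 = 4, y_1 = 9, z_1 = 8, w_1 = 3, h_1 = 2, x_2 = 5, y_2 = 3, z_2 = 3, h_2 = 3, x_3 = 2, y_3 = 9, z_3 = 5, h_3 = 4, x_4 = 1, y_4 = 8, z_4 = 5, r_4 = 1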